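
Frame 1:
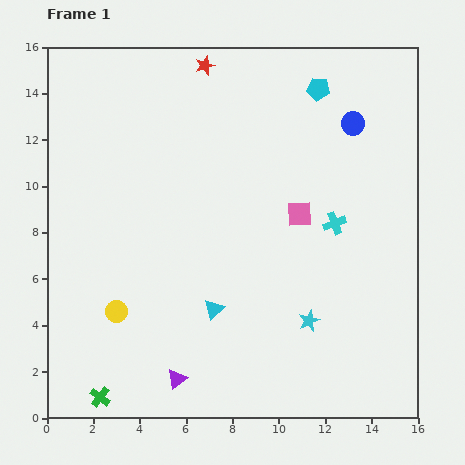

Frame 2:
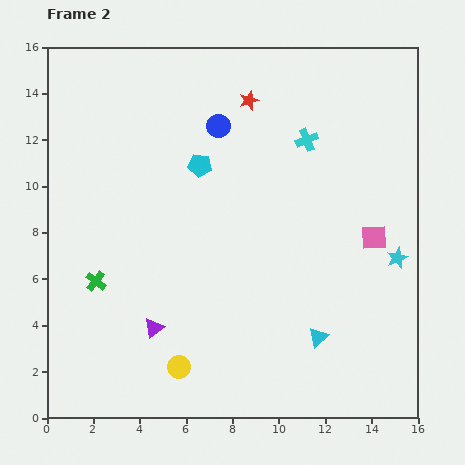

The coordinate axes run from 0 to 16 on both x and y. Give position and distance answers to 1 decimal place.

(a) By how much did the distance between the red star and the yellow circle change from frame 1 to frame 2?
+0.6

Distance in frame 1: 11.3. Distance in frame 2: 11.9.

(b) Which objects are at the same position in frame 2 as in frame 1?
none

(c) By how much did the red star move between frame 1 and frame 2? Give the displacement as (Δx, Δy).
(1.9, -1.5)

The red star was at (6.8, 15.2) in frame 1 and (8.7, 13.7) in frame 2.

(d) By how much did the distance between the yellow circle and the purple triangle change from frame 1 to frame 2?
-1.9

Distance in frame 1: 3.9. Distance in frame 2: 2.0.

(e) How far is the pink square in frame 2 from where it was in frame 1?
3.4

The pink square moved from (10.9, 8.8) to (14.1, 7.8), a distance of √(3.2² + 1.0²) ≈ 3.4.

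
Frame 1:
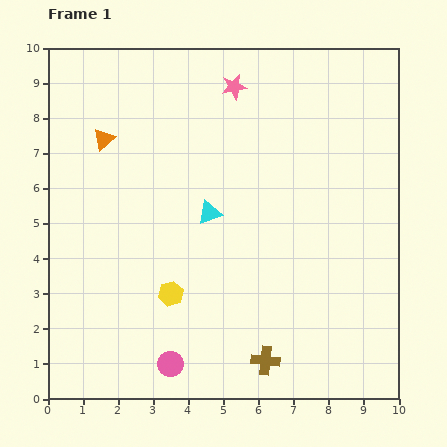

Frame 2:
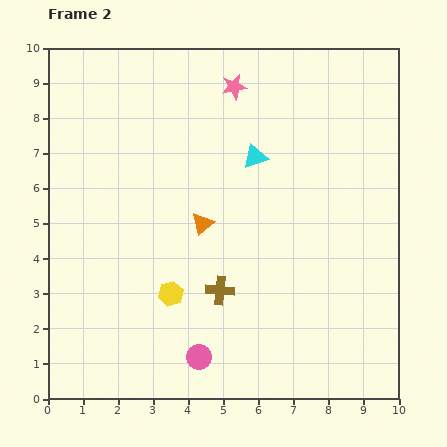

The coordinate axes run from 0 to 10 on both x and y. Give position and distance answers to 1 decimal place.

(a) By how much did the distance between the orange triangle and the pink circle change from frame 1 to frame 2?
-2.9

Distance in frame 1: 6.7. Distance in frame 2: 3.8.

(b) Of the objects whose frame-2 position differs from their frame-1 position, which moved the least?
the pink circle

(moved 0.8)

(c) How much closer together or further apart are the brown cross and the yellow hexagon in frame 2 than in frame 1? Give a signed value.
-1.9

Distance in frame 1: 3.3. Distance in frame 2: 1.4.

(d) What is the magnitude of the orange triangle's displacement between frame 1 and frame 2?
3.7

The orange triangle moved from (1.6, 7.4) to (4.4, 5.0), a distance of √(2.8² + 2.4²) ≈ 3.7.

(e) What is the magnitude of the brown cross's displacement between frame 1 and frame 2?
2.4

The brown cross moved from (6.2, 1.1) to (4.9, 3.1), a distance of √(1.3² + 2.0²) ≈ 2.4.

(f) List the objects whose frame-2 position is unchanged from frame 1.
the yellow hexagon, the pink star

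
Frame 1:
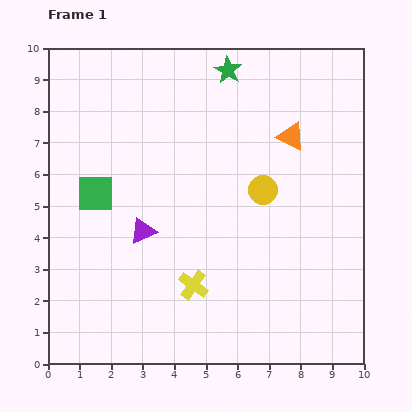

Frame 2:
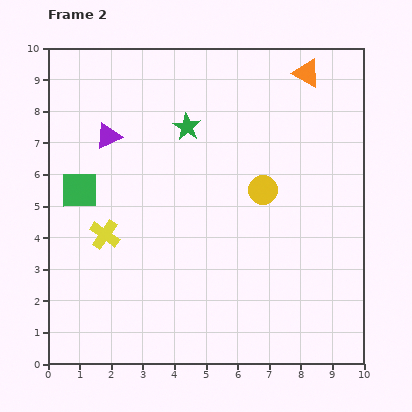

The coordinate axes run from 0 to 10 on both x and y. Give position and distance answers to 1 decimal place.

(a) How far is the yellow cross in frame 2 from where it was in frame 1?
3.2

The yellow cross moved from (4.6, 2.5) to (1.8, 4.1), a distance of √(2.8² + 1.6²) ≈ 3.2.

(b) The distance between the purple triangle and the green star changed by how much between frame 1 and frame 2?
-3.3

Distance in frame 1: 5.8. Distance in frame 2: 2.5.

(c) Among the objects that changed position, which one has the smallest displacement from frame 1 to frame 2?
the green square

(moved 0.5)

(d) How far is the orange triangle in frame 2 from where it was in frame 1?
2.1

The orange triangle moved from (7.7, 7.2) to (8.2, 9.2), a distance of √(0.5² + 2.0²) ≈ 2.1.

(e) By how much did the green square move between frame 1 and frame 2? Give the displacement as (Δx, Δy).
(-0.5, 0.1)

The green square was at (1.5, 5.4) in frame 1 and (1.0, 5.5) in frame 2.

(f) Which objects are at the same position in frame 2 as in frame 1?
the yellow circle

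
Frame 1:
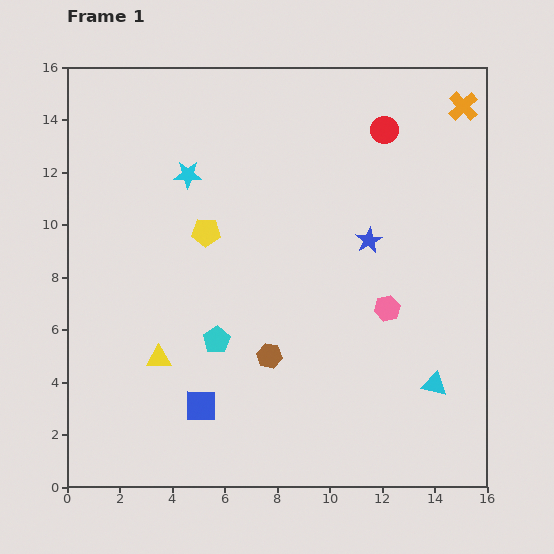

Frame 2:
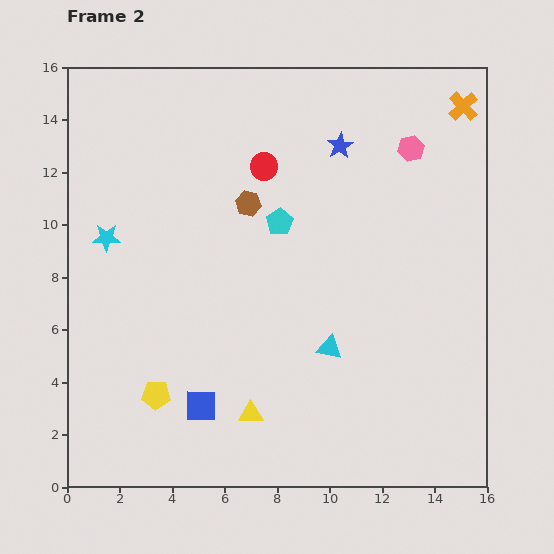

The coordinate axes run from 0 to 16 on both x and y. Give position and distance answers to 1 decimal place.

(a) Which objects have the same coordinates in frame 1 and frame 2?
the orange cross, the blue square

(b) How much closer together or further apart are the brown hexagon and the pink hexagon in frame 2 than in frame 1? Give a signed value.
+1.7

Distance in frame 1: 4.8. Distance in frame 2: 6.5.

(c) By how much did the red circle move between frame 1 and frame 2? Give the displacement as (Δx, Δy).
(-4.6, -1.4)

The red circle was at (12.1, 13.6) in frame 1 and (7.5, 12.2) in frame 2.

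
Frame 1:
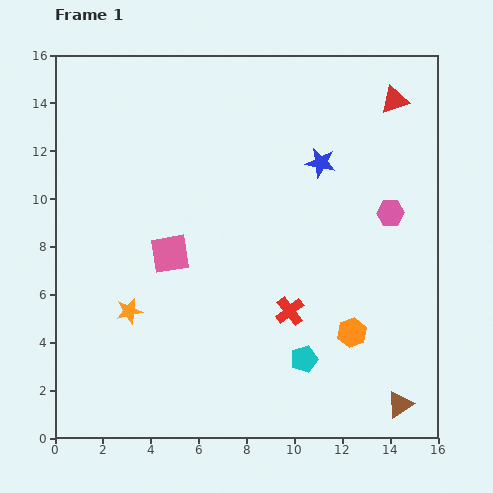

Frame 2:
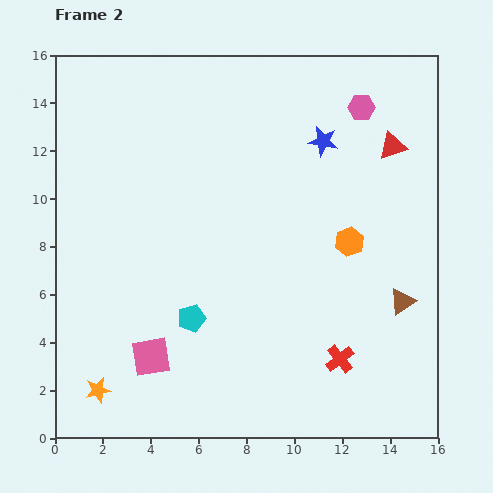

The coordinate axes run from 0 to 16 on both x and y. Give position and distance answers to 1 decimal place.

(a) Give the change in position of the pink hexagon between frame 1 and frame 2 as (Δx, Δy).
(-1.2, 4.4)

The pink hexagon was at (14.0, 9.4) in frame 1 and (12.8, 13.8) in frame 2.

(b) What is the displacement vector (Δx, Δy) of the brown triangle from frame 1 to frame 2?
(0.1, 4.3)

The brown triangle was at (14.4, 1.4) in frame 1 and (14.5, 5.7) in frame 2.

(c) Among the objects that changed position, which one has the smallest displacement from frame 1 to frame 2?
the blue star

(moved 0.9)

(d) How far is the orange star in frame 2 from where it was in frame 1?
3.5

The orange star moved from (3.1, 5.3) to (1.8, 2.0), a distance of √(1.3² + 3.3²) ≈ 3.5.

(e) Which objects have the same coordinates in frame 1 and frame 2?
none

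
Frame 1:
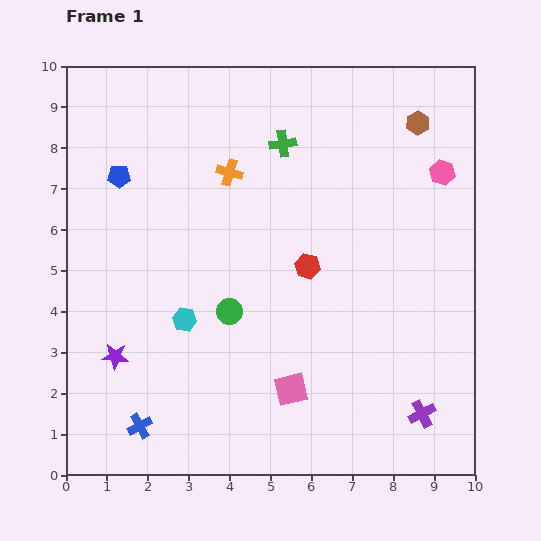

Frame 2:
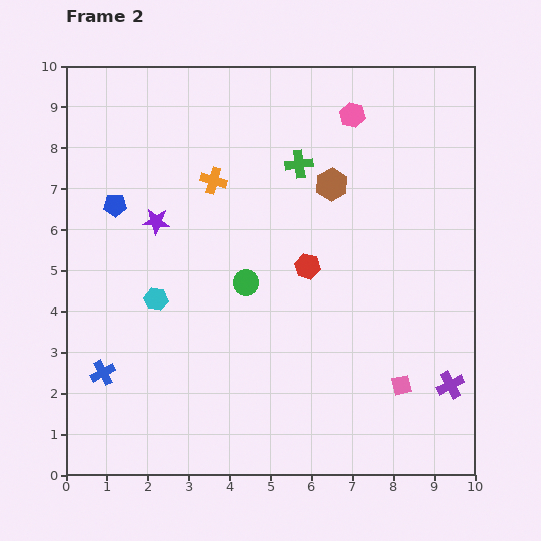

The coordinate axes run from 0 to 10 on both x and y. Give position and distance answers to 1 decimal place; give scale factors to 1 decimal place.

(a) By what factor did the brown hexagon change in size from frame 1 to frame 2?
1.4×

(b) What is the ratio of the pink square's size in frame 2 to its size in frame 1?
0.6×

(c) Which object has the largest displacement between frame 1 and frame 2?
the purple star

(moved 3.4; next 2.7)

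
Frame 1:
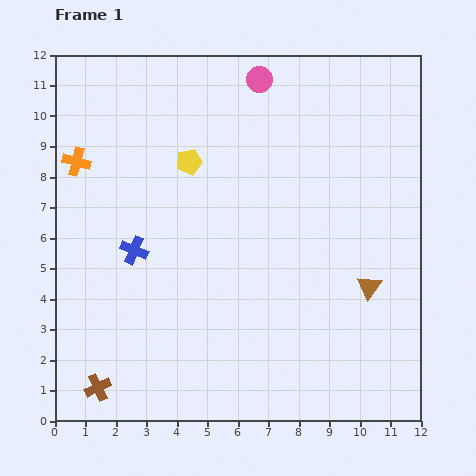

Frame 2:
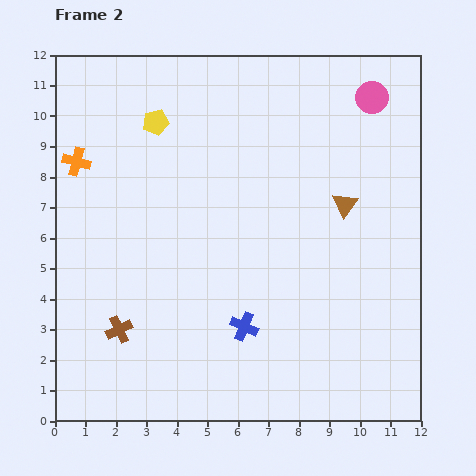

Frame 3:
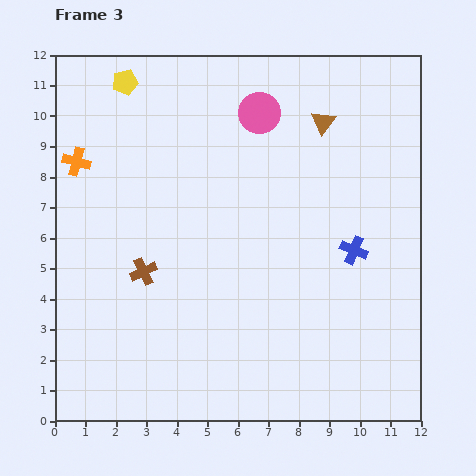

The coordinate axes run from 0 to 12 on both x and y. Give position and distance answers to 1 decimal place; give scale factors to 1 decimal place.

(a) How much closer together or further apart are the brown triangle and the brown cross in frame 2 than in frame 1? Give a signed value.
-1.0

Distance in frame 1: 9.5. Distance in frame 2: 8.5.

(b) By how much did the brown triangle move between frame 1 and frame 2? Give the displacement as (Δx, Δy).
(-0.8, 2.7)

The brown triangle was at (10.3, 4.4) in frame 1 and (9.5, 7.1) in frame 2.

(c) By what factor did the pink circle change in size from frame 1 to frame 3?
1.6×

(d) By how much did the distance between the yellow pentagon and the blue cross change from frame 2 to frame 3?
+2.0

Distance in frame 2: 7.3. Distance in frame 3: 9.3.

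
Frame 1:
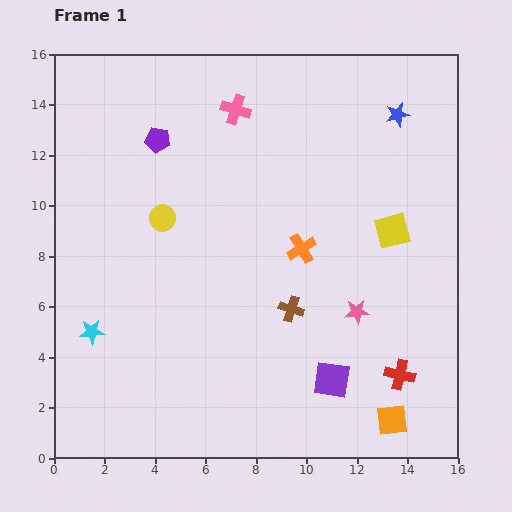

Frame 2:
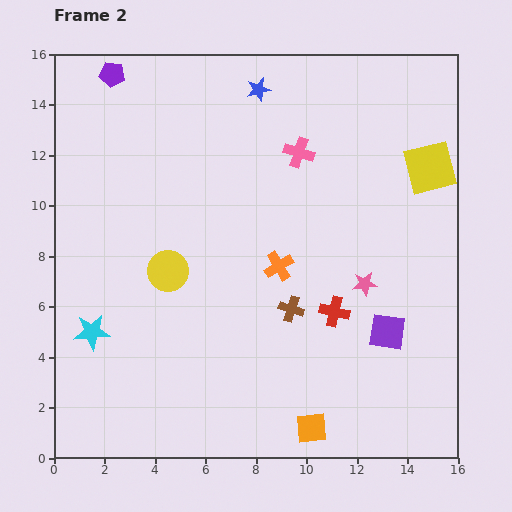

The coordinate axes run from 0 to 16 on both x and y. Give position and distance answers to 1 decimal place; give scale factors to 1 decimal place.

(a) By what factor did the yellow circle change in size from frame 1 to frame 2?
1.5×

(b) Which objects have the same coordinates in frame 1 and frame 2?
the brown cross, the cyan star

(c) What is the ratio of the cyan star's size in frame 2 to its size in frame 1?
1.4×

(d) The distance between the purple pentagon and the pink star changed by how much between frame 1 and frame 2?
+2.6

Distance in frame 1: 10.4. Distance in frame 2: 13.0.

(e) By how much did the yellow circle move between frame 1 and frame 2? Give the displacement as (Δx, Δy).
(0.2, -2.1)

The yellow circle was at (4.3, 9.5) in frame 1 and (4.5, 7.4) in frame 2.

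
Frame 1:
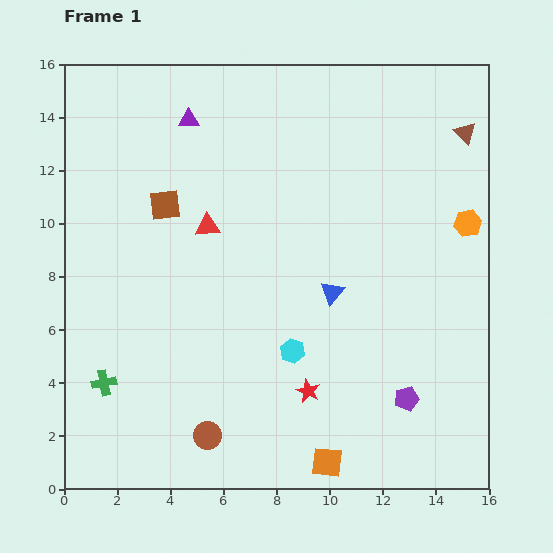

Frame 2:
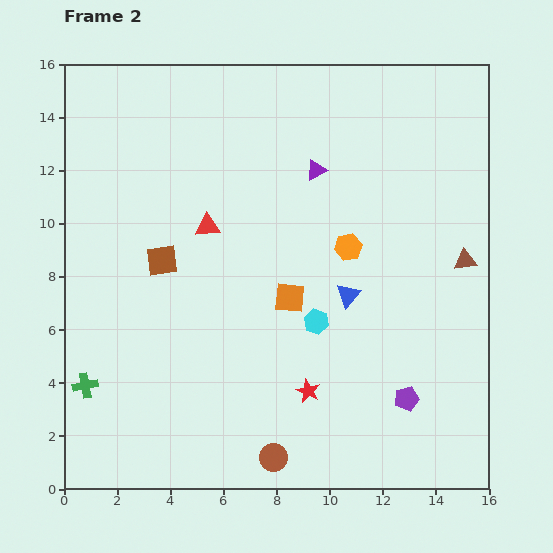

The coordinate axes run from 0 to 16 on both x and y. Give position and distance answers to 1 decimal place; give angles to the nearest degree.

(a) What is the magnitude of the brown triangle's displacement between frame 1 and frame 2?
4.8

The brown triangle moved from (15.1, 13.4) to (15.1, 8.6), a distance of √(0.0² + 4.8²) ≈ 4.8.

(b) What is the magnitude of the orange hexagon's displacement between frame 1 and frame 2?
4.6

The orange hexagon moved from (15.2, 10.0) to (10.7, 9.1), a distance of √(4.5² + 0.9²) ≈ 4.6.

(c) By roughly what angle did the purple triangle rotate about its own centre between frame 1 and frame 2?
27° counter-clockwise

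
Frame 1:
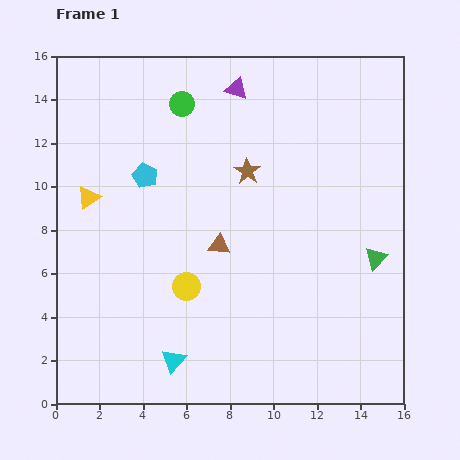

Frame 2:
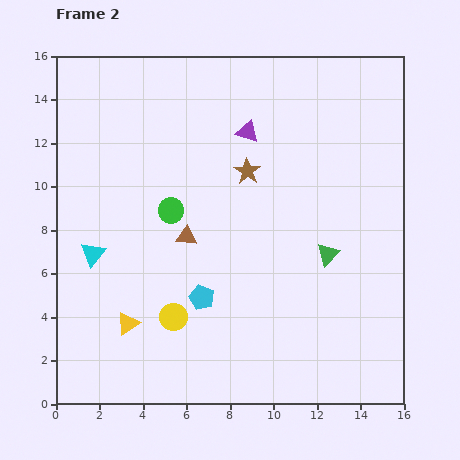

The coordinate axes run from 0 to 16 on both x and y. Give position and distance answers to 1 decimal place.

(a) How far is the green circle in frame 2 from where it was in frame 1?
4.9

The green circle moved from (5.8, 13.8) to (5.3, 8.9), a distance of √(0.5² + 4.9²) ≈ 4.9.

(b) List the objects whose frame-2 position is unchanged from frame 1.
the brown star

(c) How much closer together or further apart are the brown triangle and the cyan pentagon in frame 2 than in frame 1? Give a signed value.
-1.8

Distance in frame 1: 4.7. Distance in frame 2: 2.9.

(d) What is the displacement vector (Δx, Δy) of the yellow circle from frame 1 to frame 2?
(-0.6, -1.4)

The yellow circle was at (6.0, 5.4) in frame 1 and (5.4, 4.0) in frame 2.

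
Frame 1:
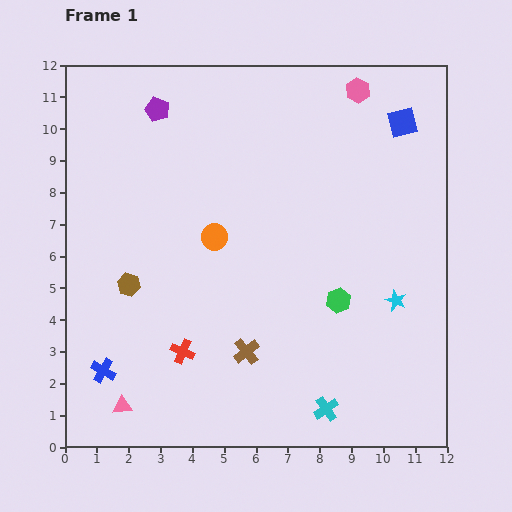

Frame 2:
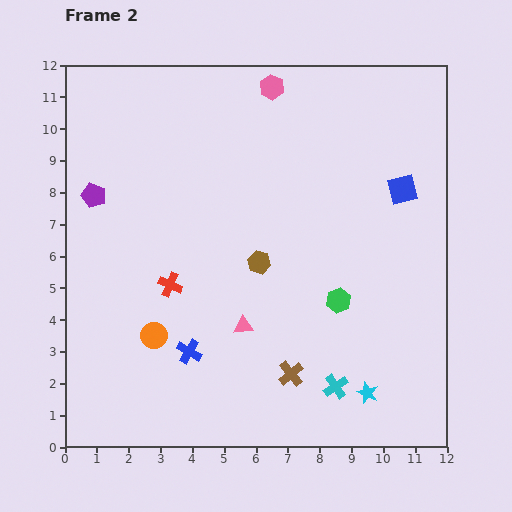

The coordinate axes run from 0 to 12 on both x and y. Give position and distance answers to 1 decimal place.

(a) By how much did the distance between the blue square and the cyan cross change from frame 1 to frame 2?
-2.8

Distance in frame 1: 9.3. Distance in frame 2: 6.5.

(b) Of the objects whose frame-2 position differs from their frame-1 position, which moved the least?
the cyan cross

(moved 0.8)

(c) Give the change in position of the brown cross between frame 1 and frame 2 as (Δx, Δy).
(1.4, -0.7)

The brown cross was at (5.7, 3.0) in frame 1 and (7.1, 2.3) in frame 2.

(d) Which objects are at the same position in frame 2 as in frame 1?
the green hexagon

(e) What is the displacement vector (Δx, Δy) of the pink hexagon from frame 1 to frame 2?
(-2.7, 0.1)

The pink hexagon was at (9.2, 11.2) in frame 1 and (6.5, 11.3) in frame 2.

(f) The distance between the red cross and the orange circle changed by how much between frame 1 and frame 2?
-2.0

Distance in frame 1: 3.7. Distance in frame 2: 1.7.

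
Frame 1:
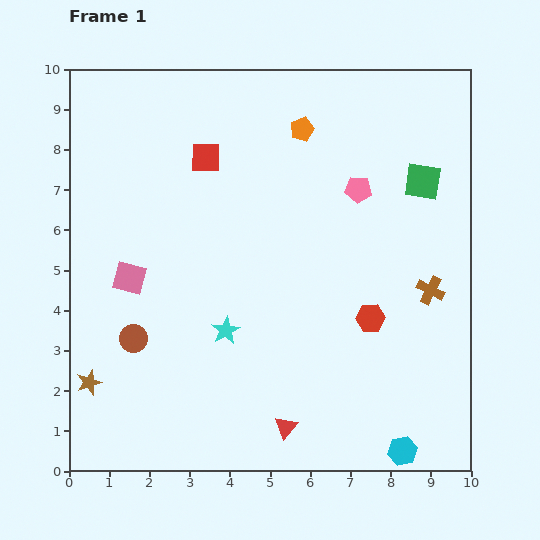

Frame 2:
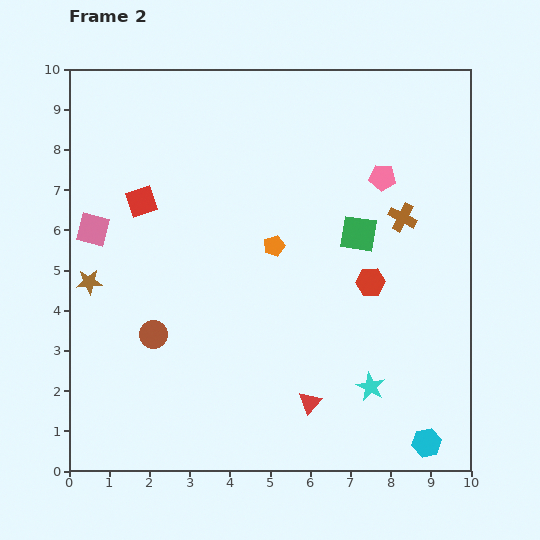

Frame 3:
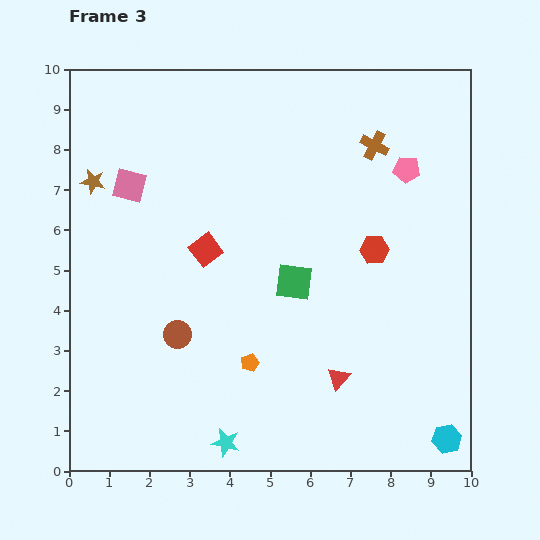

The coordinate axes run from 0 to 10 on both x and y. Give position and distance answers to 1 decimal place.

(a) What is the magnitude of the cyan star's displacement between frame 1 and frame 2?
3.9

The cyan star moved from (3.9, 3.5) to (7.5, 2.1), a distance of √(3.6² + 1.4²) ≈ 3.9.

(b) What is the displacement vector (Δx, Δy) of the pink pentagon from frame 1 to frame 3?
(1.2, 0.5)

The pink pentagon was at (7.2, 7.0) in frame 1 and (8.4, 7.5) in frame 3.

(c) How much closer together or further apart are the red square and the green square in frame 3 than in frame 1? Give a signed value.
-3.1

Distance in frame 1: 5.4. Distance in frame 3: 2.3.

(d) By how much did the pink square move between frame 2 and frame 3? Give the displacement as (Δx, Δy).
(0.9, 1.1)

The pink square was at (0.6, 6.0) in frame 2 and (1.5, 7.1) in frame 3.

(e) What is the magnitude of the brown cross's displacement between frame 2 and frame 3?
1.9

The brown cross moved from (8.3, 6.3) to (7.6, 8.1), a distance of √(0.7² + 1.8²) ≈ 1.9.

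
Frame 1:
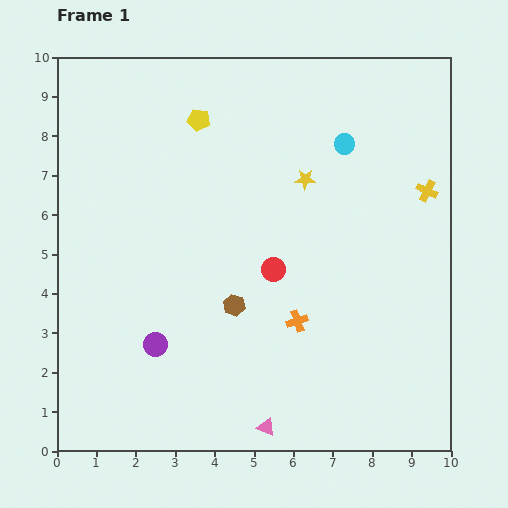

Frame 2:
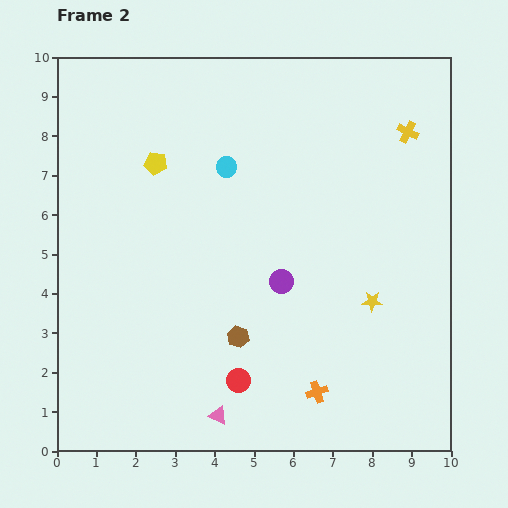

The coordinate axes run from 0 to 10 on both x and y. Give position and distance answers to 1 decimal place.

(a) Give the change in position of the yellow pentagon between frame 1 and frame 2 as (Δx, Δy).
(-1.1, -1.1)

The yellow pentagon was at (3.6, 8.4) in frame 1 and (2.5, 7.3) in frame 2.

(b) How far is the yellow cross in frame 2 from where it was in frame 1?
1.6

The yellow cross moved from (9.4, 6.6) to (8.9, 8.1), a distance of √(0.5² + 1.5²) ≈ 1.6.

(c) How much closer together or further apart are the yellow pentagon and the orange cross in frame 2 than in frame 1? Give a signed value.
+1.4

Distance in frame 1: 5.7. Distance in frame 2: 7.1.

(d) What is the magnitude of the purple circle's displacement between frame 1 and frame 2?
3.6

The purple circle moved from (2.5, 2.7) to (5.7, 4.3), a distance of √(3.2² + 1.6²) ≈ 3.6.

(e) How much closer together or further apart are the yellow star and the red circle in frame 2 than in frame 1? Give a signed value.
+1.5

Distance in frame 1: 2.4. Distance in frame 2: 3.9.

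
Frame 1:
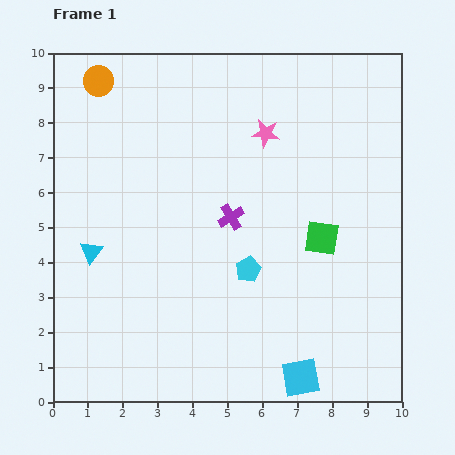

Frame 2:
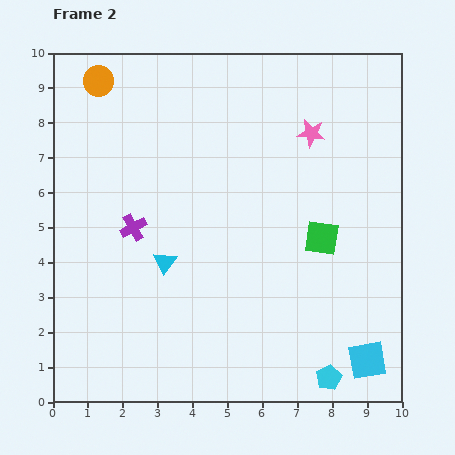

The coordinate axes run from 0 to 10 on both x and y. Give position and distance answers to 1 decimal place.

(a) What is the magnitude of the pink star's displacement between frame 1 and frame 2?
1.3

The pink star moved from (6.1, 7.7) to (7.4, 7.7), a distance of √(1.3² + 0.0²) ≈ 1.3.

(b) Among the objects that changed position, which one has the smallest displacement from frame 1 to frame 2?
the pink star

(moved 1.3)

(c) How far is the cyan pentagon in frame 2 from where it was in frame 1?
3.9

The cyan pentagon moved from (5.6, 3.8) to (7.9, 0.7), a distance of √(2.3² + 3.1²) ≈ 3.9.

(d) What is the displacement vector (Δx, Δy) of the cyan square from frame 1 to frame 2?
(1.9, 0.5)

The cyan square was at (7.1, 0.7) in frame 1 and (9.0, 1.2) in frame 2.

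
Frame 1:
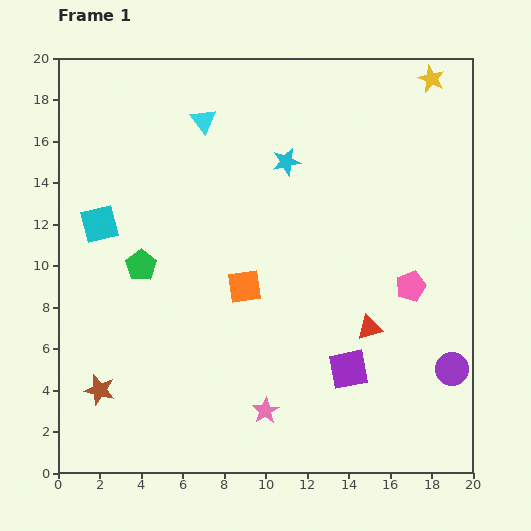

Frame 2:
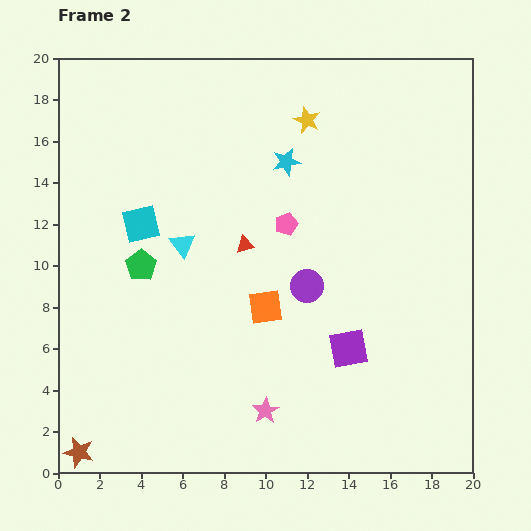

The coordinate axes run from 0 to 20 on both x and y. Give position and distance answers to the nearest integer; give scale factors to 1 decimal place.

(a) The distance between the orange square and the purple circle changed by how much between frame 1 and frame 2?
-9

Distance in frame 1: 11. Distance in frame 2: 2.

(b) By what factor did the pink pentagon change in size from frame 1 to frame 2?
0.8×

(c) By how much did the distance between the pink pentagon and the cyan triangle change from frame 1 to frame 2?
-8

Distance in frame 1: 13. Distance in frame 2: 5.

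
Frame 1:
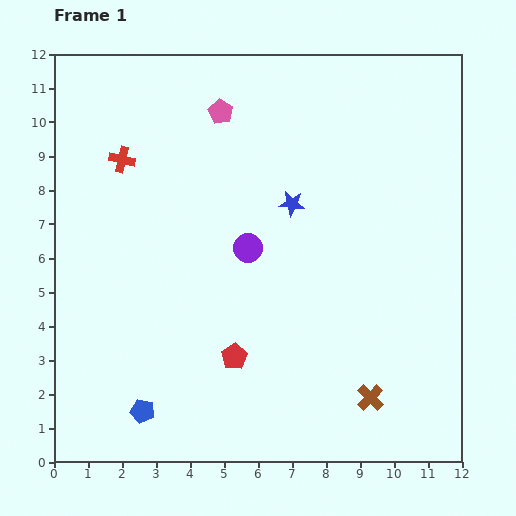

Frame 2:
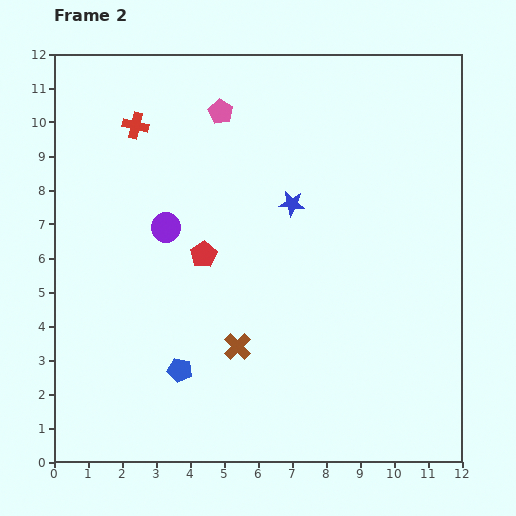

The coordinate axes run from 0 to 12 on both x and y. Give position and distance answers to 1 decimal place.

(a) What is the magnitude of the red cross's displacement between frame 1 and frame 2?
1.1

The red cross moved from (2.0, 8.9) to (2.4, 9.9), a distance of √(0.4² + 1.0²) ≈ 1.1.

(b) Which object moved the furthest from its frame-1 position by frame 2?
the brown cross

(moved 4.2; next 3.1)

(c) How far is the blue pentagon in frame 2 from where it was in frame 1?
1.6

The blue pentagon moved from (2.6, 1.5) to (3.7, 2.7), a distance of √(1.1² + 1.2²) ≈ 1.6.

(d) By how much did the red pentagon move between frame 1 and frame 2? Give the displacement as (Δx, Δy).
(-0.9, 3.0)

The red pentagon was at (5.3, 3.1) in frame 1 and (4.4, 6.1) in frame 2.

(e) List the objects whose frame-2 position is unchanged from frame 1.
the blue star, the pink pentagon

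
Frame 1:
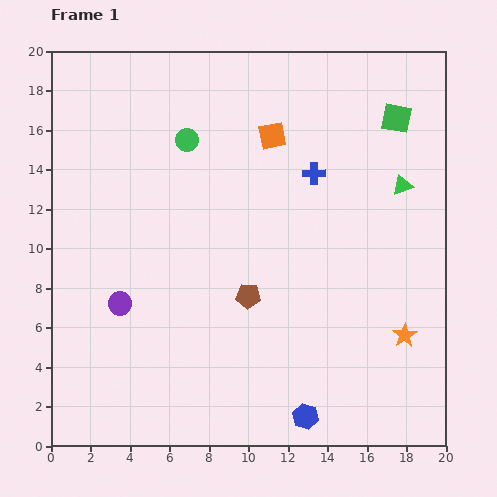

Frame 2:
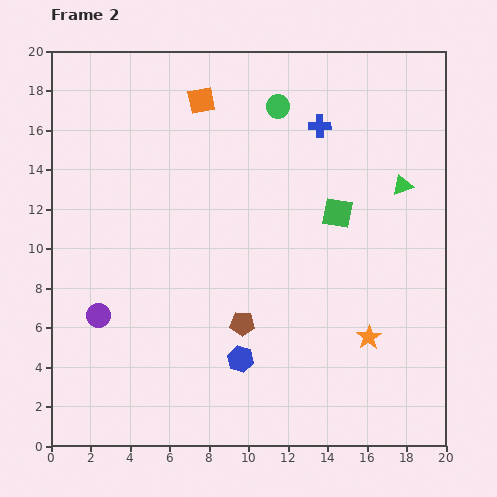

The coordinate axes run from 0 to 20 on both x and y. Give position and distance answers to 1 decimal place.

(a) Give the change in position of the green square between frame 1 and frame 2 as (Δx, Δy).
(-3.0, -4.8)

The green square was at (17.5, 16.6) in frame 1 and (14.5, 11.8) in frame 2.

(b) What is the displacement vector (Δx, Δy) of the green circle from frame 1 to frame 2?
(4.6, 1.7)

The green circle was at (6.9, 15.5) in frame 1 and (11.5, 17.2) in frame 2.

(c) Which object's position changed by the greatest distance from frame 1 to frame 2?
the green square

(moved 5.7; next 4.9)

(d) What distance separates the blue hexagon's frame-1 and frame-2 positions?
4.4

The blue hexagon moved from (12.9, 1.5) to (9.6, 4.4), a distance of √(3.3² + 2.9²) ≈ 4.4.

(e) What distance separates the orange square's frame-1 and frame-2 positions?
4.0

The orange square moved from (11.2, 15.7) to (7.6, 17.5), a distance of √(3.6² + 1.8²) ≈ 4.0.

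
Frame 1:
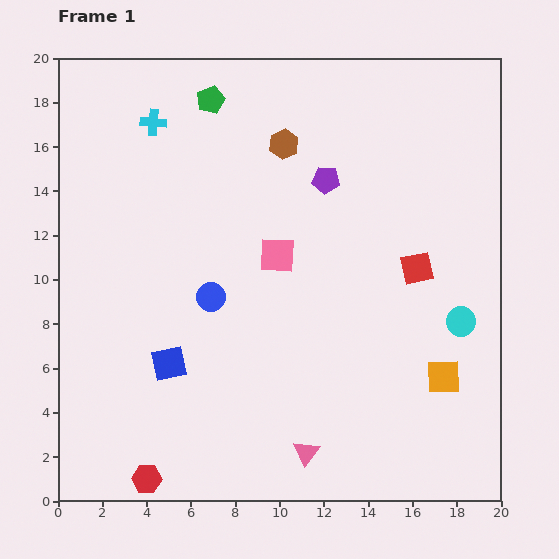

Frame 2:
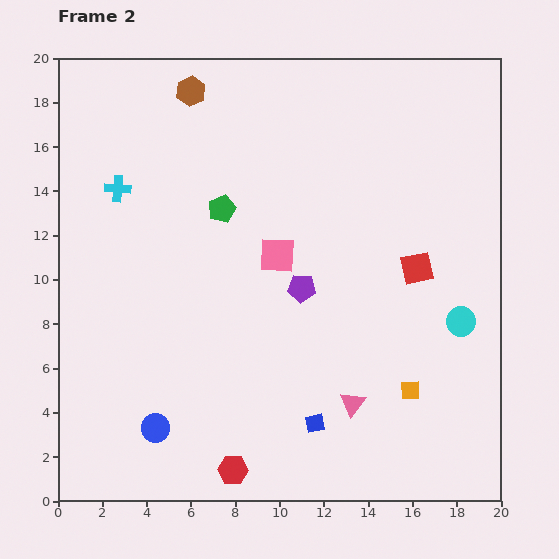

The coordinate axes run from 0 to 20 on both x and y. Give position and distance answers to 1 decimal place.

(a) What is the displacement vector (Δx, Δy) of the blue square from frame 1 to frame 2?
(6.6, -2.7)

The blue square was at (5.0, 6.2) in frame 1 and (11.6, 3.5) in frame 2.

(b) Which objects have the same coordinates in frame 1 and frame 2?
the red square, the pink square, the cyan circle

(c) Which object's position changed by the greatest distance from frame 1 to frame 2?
the blue square

(moved 7.1; next 6.4)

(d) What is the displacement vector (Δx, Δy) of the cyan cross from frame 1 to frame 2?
(-1.6, -3.0)

The cyan cross was at (4.3, 17.1) in frame 1 and (2.7, 14.1) in frame 2.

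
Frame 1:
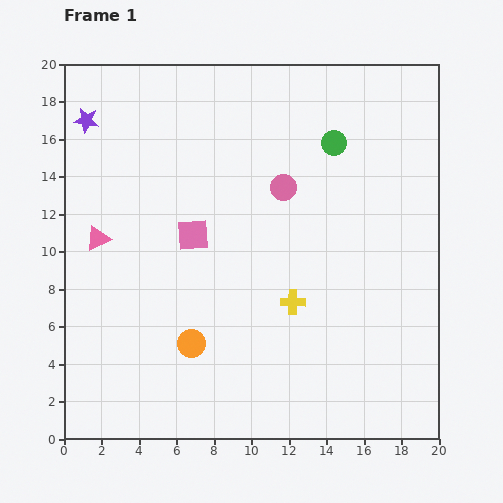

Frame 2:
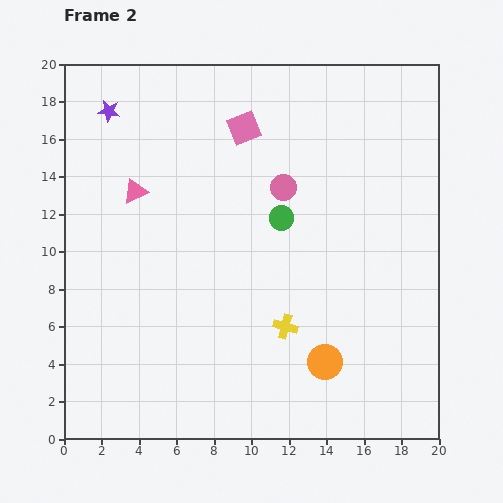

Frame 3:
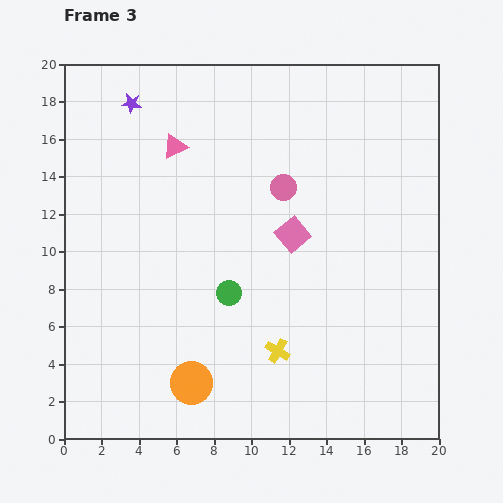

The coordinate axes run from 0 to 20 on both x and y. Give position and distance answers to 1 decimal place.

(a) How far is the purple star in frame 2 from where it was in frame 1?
1.3

The purple star moved from (1.2, 17.0) to (2.4, 17.5), a distance of √(1.2² + 0.5²) ≈ 1.3.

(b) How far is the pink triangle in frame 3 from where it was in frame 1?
6.4

The pink triangle moved from (1.8, 10.7) to (5.9, 15.6), a distance of √(4.1² + 4.9²) ≈ 6.4.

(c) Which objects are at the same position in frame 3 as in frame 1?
the pink circle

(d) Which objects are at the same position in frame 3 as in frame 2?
the pink circle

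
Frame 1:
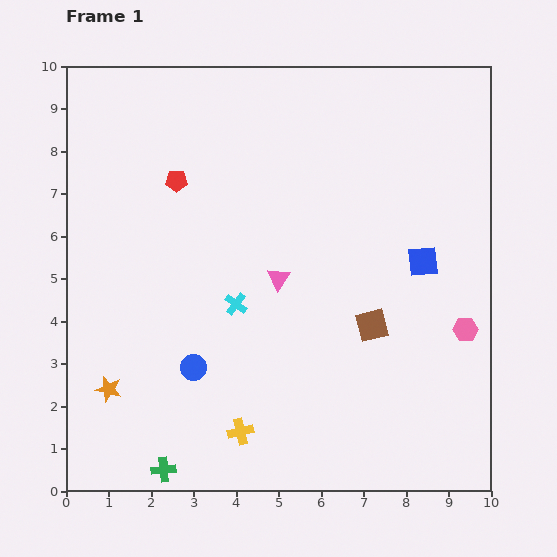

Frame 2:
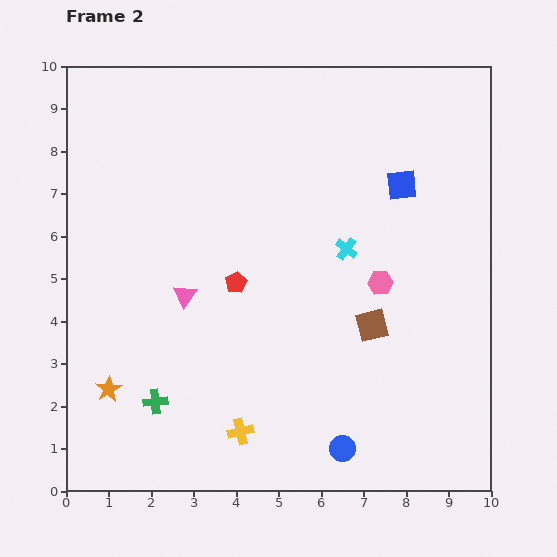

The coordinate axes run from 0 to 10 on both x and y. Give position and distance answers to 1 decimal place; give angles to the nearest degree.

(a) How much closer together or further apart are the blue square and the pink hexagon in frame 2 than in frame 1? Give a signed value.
+0.5

Distance in frame 1: 1.9. Distance in frame 2: 2.4.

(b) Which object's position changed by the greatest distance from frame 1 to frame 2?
the blue circle

(moved 4.0; next 2.9)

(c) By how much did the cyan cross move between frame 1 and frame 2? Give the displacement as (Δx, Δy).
(2.6, 1.3)

The cyan cross was at (4.0, 4.4) in frame 1 and (6.6, 5.7) in frame 2.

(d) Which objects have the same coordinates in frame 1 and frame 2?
the orange star, the brown square, the yellow cross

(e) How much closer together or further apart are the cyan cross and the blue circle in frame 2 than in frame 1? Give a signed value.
+2.9

Distance in frame 1: 1.8. Distance in frame 2: 4.7.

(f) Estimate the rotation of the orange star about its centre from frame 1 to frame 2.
28° clockwise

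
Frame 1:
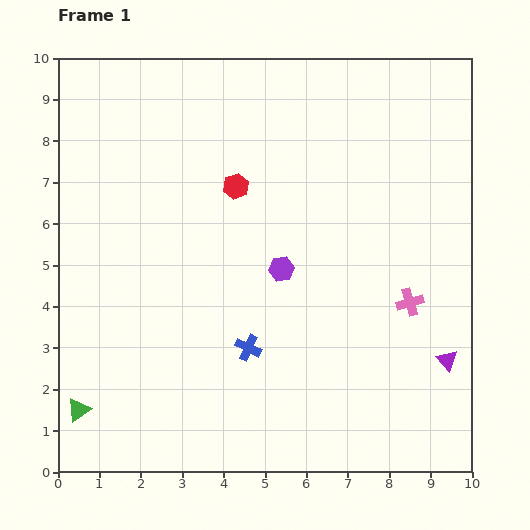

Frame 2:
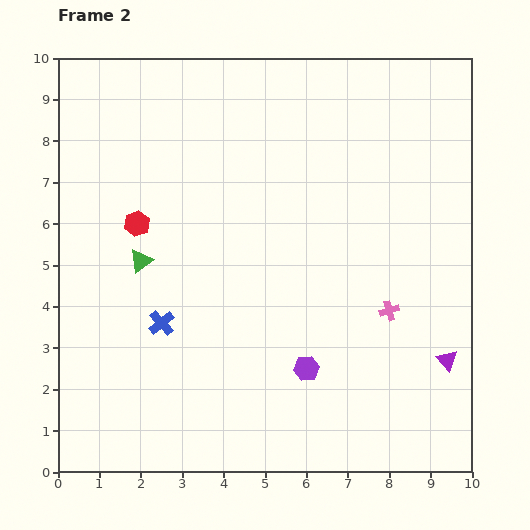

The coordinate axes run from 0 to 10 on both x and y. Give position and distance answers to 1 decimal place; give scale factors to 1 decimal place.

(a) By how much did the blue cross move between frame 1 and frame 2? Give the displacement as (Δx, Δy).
(-2.1, 0.6)

The blue cross was at (4.6, 3.0) in frame 1 and (2.5, 3.6) in frame 2.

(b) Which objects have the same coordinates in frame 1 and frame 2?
the purple triangle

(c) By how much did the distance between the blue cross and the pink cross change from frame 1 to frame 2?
+1.4

Distance in frame 1: 4.1. Distance in frame 2: 5.5.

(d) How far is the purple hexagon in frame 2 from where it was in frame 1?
2.5

The purple hexagon moved from (5.4, 4.9) to (6.0, 2.5), a distance of √(0.6² + 2.4²) ≈ 2.5.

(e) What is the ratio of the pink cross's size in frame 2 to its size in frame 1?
0.7×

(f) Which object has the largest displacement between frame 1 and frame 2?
the green triangle

(moved 3.9; next 2.6)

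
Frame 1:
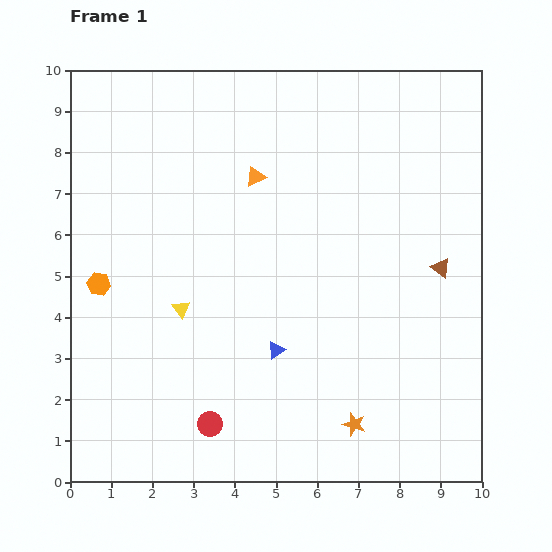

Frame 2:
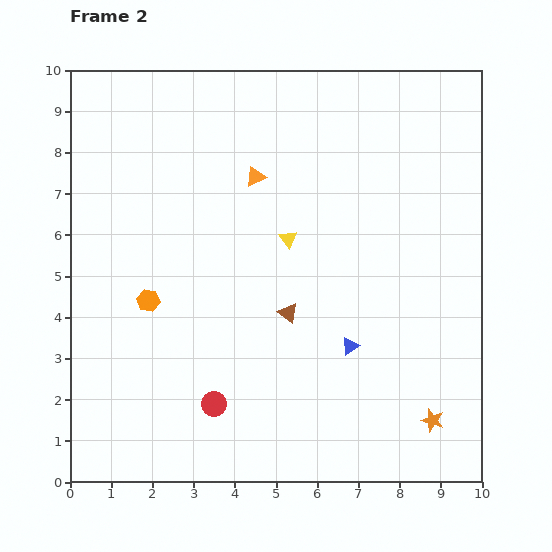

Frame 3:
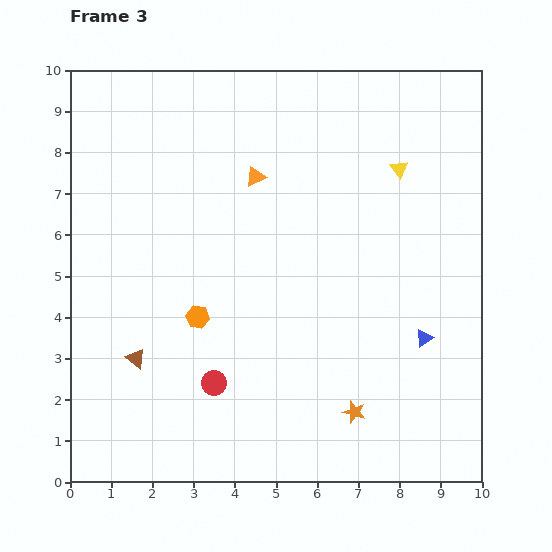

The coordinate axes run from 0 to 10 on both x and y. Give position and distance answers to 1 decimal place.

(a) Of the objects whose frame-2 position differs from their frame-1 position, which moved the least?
the red circle

(moved 0.5)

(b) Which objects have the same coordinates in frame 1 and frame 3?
the orange triangle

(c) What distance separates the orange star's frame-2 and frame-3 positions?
1.9

The orange star moved from (8.8, 1.5) to (6.9, 1.7), a distance of √(1.9² + 0.2²) ≈ 1.9.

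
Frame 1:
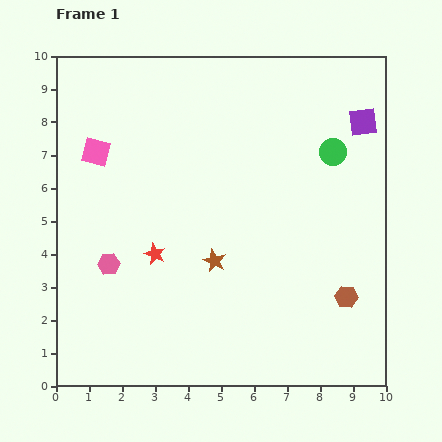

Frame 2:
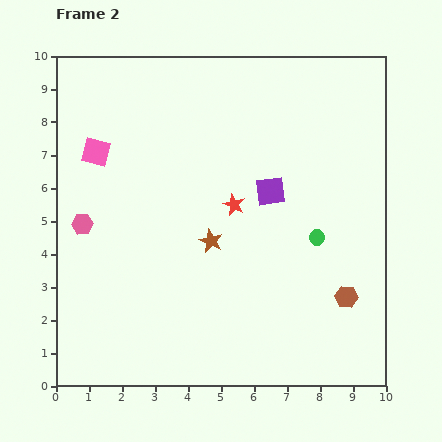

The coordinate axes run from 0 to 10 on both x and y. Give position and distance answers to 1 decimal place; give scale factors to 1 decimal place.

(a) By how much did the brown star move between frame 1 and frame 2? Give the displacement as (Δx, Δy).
(-0.1, 0.6)

The brown star was at (4.8, 3.8) in frame 1 and (4.7, 4.4) in frame 2.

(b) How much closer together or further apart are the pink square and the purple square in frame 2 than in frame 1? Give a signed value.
-2.7

Distance in frame 1: 8.1. Distance in frame 2: 5.4.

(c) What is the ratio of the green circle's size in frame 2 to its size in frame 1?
0.6×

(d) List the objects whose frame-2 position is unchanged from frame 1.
the pink square, the brown hexagon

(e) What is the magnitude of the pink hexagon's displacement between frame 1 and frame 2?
1.4

The pink hexagon moved from (1.6, 3.7) to (0.8, 4.9), a distance of √(0.8² + 1.2²) ≈ 1.4.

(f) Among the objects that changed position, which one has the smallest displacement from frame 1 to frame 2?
the brown star

(moved 0.6)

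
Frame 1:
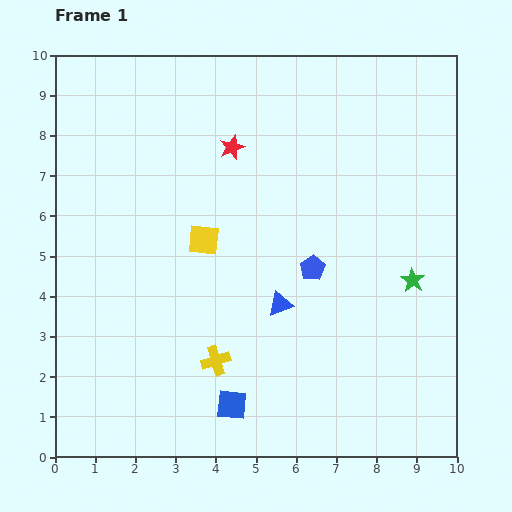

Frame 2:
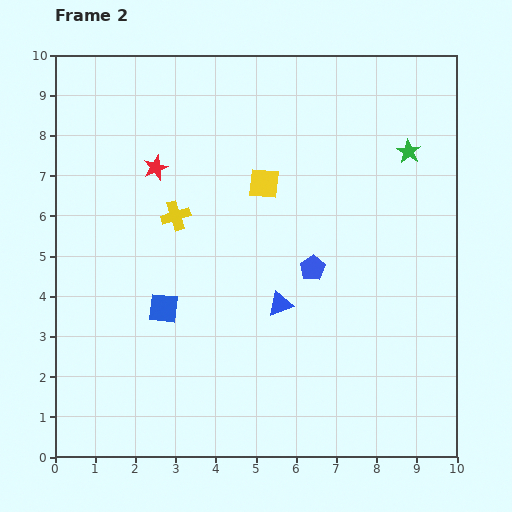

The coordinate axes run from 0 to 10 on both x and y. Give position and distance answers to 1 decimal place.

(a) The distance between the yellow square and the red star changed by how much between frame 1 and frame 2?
+0.3

Distance in frame 1: 2.4. Distance in frame 2: 2.7.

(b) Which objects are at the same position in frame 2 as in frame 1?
the blue triangle, the blue pentagon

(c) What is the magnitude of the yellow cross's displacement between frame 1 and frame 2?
3.7

The yellow cross moved from (4.0, 2.4) to (3.0, 6.0), a distance of √(1.0² + 3.6²) ≈ 3.7.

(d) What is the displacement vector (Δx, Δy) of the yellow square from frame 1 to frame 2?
(1.5, 1.4)

The yellow square was at (3.7, 5.4) in frame 1 and (5.2, 6.8) in frame 2.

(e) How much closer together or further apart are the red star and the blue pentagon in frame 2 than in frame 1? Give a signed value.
+1.0

Distance in frame 1: 3.6. Distance in frame 2: 4.6.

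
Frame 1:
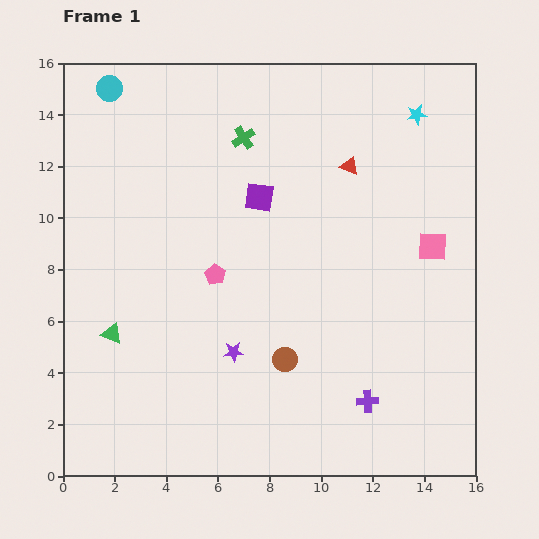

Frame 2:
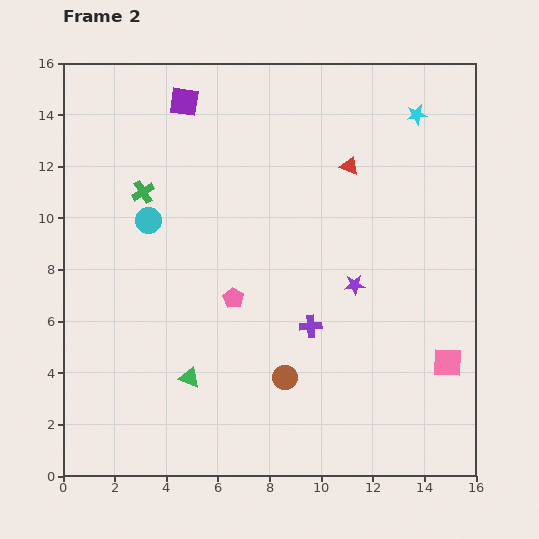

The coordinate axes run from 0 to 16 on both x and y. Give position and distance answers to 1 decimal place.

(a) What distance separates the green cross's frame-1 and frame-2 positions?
4.4

The green cross moved from (7.0, 13.1) to (3.1, 11.0), a distance of √(3.9² + 2.1²) ≈ 4.4.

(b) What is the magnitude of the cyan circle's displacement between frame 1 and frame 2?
5.3

The cyan circle moved from (1.8, 15.0) to (3.3, 9.9), a distance of √(1.5² + 5.1²) ≈ 5.3.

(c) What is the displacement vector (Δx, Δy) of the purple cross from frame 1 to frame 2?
(-2.2, 2.9)

The purple cross was at (11.8, 2.9) in frame 1 and (9.6, 5.8) in frame 2.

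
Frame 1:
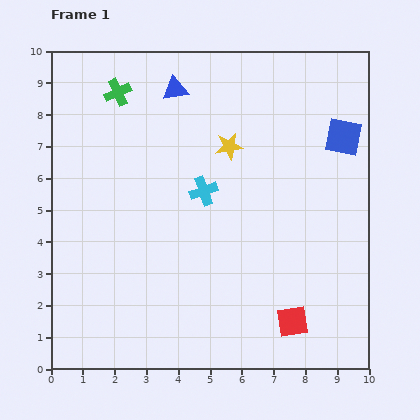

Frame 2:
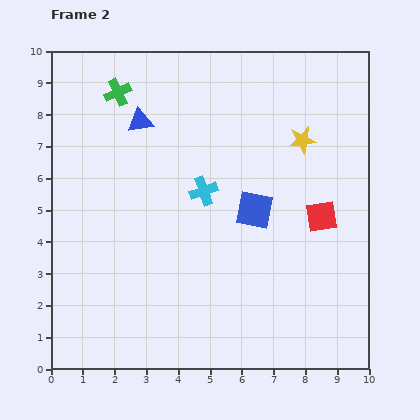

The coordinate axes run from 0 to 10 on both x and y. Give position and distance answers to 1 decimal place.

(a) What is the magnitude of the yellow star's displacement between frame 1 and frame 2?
2.3

The yellow star moved from (5.6, 7.0) to (7.9, 7.2), a distance of √(2.3² + 0.2²) ≈ 2.3.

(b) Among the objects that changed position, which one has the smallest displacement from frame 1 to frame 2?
the blue triangle

(moved 1.5)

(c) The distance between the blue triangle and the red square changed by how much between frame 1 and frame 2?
-1.8

Distance in frame 1: 8.2. Distance in frame 2: 6.4.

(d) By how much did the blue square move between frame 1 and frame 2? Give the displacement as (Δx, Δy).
(-2.8, -2.3)

The blue square was at (9.2, 7.3) in frame 1 and (6.4, 5.0) in frame 2.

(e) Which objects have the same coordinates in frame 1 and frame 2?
the green cross, the cyan cross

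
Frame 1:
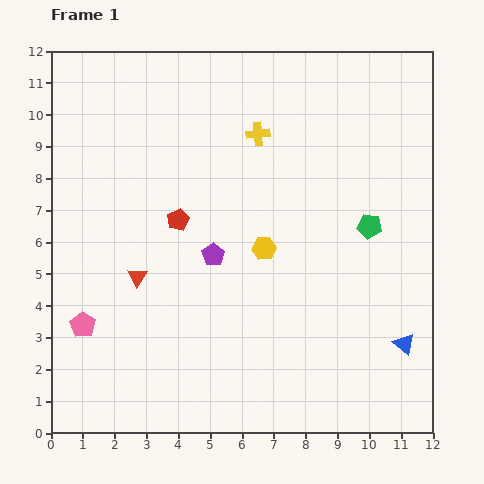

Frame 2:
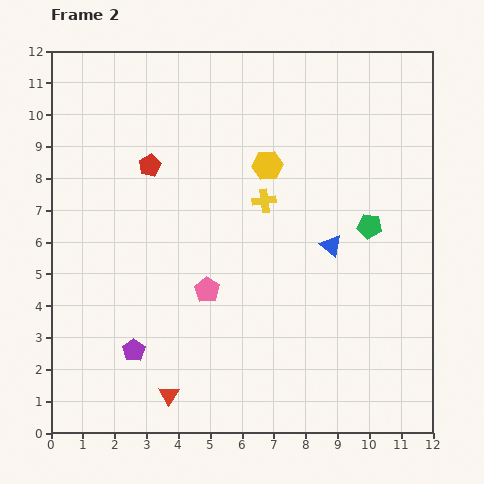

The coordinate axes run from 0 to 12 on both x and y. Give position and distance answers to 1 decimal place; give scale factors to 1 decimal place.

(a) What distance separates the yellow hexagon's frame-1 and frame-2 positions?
2.6

The yellow hexagon moved from (6.7, 5.8) to (6.8, 8.4), a distance of √(0.1² + 2.6²) ≈ 2.6.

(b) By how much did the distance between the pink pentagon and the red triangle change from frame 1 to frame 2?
+1.2

Distance in frame 1: 2.3. Distance in frame 2: 3.5.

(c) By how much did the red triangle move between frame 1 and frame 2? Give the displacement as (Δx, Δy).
(1.0, -3.7)

The red triangle was at (2.7, 4.9) in frame 1 and (3.7, 1.2) in frame 2.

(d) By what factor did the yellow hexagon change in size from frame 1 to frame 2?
1.3×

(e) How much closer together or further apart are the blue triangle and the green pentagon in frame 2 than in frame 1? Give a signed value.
-2.6

Distance in frame 1: 3.9. Distance in frame 2: 1.3.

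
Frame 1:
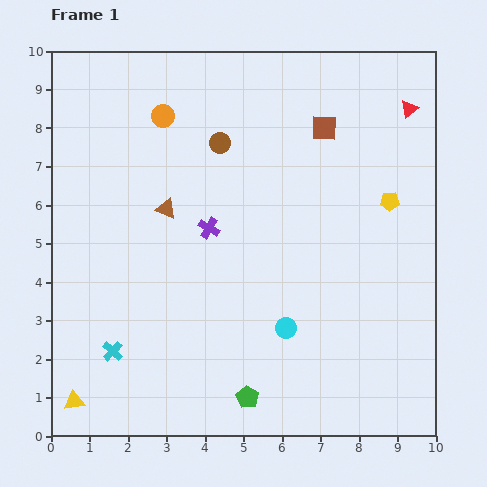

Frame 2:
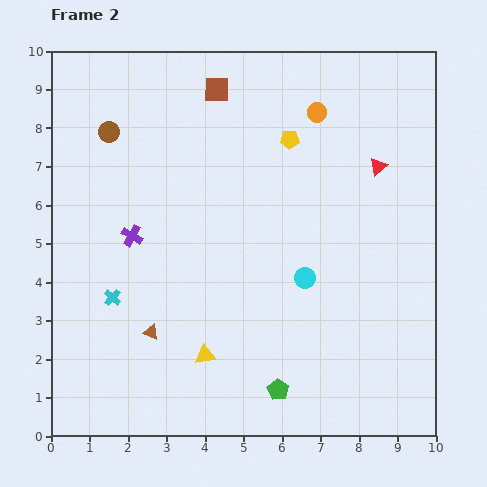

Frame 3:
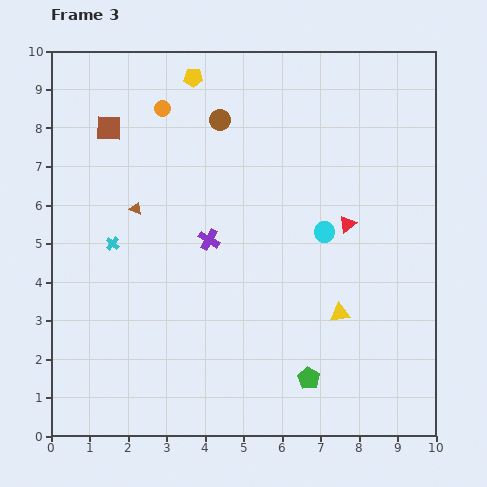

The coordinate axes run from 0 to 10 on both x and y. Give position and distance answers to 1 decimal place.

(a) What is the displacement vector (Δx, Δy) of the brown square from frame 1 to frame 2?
(-2.8, 1.0)

The brown square was at (7.1, 8.0) in frame 1 and (4.3, 9.0) in frame 2.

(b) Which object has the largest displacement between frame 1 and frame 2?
the orange circle

(moved 4.0; next 3.6)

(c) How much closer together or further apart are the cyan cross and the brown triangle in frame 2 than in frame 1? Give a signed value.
-2.7

Distance in frame 1: 4.0. Distance in frame 2: 1.3.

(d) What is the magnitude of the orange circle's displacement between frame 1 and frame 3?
0.2

The orange circle moved from (2.9, 8.3) to (2.9, 8.5), a distance of √(0.0² + 0.2²) ≈ 0.2.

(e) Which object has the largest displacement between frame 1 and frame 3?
the yellow triangle

(moved 7.3; next 6.0)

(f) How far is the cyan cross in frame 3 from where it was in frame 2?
1.4

The cyan cross moved from (1.6, 3.6) to (1.6, 5.0), a distance of √(0.0² + 1.4²) ≈ 1.4.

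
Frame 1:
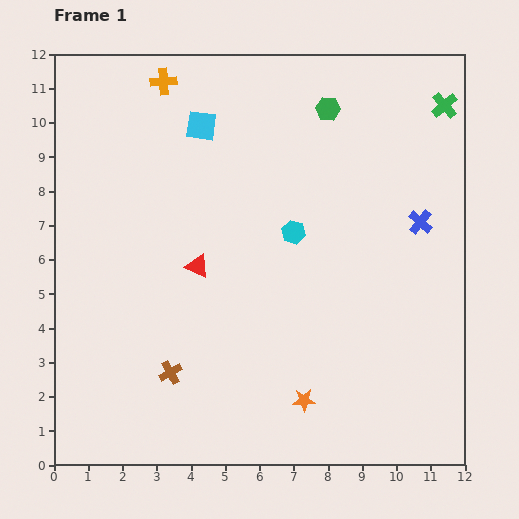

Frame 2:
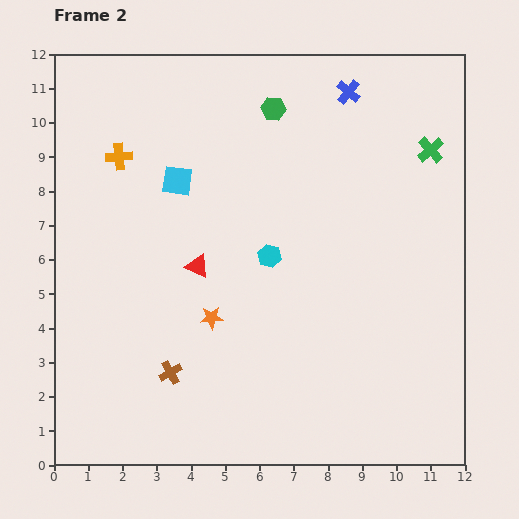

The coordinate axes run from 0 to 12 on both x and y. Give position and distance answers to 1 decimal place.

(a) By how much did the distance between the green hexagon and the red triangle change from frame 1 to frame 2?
-0.9

Distance in frame 1: 6.0. Distance in frame 2: 5.1.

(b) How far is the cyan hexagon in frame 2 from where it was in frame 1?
1.0

The cyan hexagon moved from (7.0, 6.8) to (6.3, 6.1), a distance of √(0.7² + 0.7²) ≈ 1.0.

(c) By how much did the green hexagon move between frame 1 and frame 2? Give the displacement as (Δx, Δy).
(-1.6, 0.0)

The green hexagon was at (8.0, 10.4) in frame 1 and (6.4, 10.4) in frame 2.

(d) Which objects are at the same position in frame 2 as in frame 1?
the brown cross, the red triangle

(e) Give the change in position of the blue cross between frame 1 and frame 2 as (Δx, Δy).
(-2.1, 3.8)

The blue cross was at (10.7, 7.1) in frame 1 and (8.6, 10.9) in frame 2.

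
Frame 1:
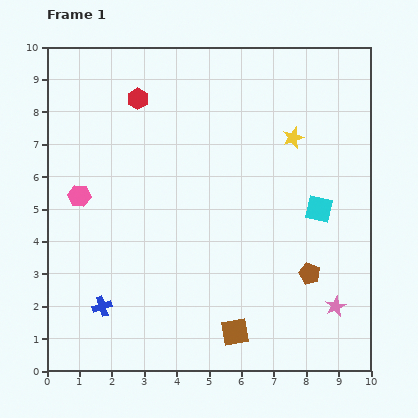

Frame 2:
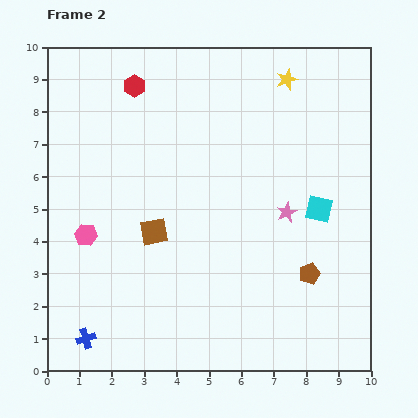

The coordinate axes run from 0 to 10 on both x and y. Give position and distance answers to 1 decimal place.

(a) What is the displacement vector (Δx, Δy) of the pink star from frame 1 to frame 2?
(-1.5, 2.9)

The pink star was at (8.9, 2.0) in frame 1 and (7.4, 4.9) in frame 2.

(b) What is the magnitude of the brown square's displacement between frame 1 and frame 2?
4.0

The brown square moved from (5.8, 1.2) to (3.3, 4.3), a distance of √(2.5² + 3.1²) ≈ 4.0.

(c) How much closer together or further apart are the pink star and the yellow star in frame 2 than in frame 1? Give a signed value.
-1.3

Distance in frame 1: 5.4. Distance in frame 2: 4.1.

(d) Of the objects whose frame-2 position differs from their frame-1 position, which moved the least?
the red hexagon

(moved 0.4)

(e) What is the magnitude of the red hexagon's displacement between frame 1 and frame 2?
0.4

The red hexagon moved from (2.8, 8.4) to (2.7, 8.8), a distance of √(0.1² + 0.4²) ≈ 0.4.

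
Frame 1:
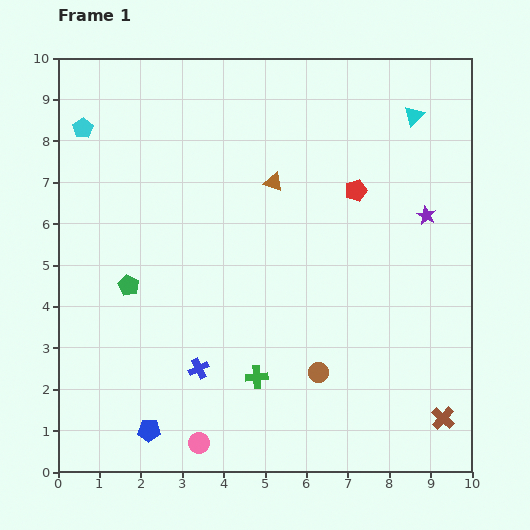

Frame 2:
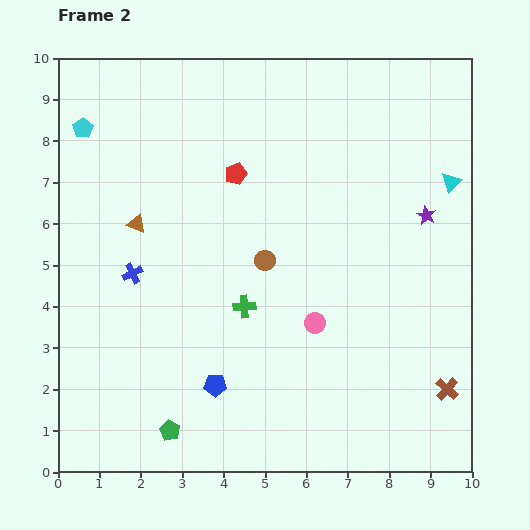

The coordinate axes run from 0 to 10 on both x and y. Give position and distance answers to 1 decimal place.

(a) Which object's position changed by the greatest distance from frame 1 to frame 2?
the pink circle

(moved 4.0; next 3.6)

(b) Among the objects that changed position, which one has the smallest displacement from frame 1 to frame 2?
the brown cross

(moved 0.7)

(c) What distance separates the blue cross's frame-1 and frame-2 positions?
2.8

The blue cross moved from (3.4, 2.5) to (1.8, 4.8), a distance of √(1.6² + 2.3²) ≈ 2.8.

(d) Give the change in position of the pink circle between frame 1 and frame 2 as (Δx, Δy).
(2.8, 2.9)

The pink circle was at (3.4, 0.7) in frame 1 and (6.2, 3.6) in frame 2.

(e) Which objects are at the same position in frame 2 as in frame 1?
the cyan pentagon, the purple star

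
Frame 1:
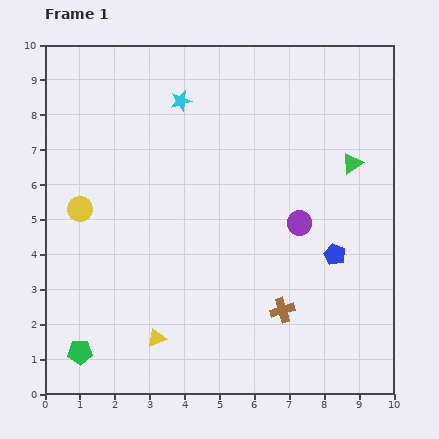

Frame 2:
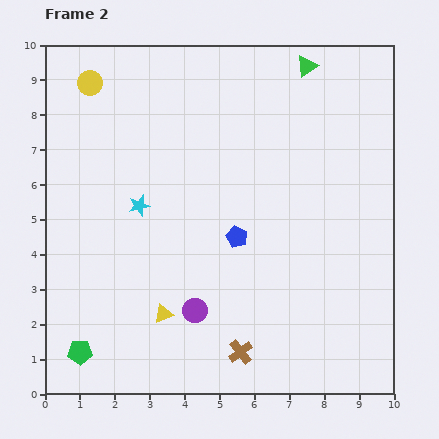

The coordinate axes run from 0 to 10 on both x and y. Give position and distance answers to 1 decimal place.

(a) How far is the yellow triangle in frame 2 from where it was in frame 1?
0.7

The yellow triangle moved from (3.2, 1.6) to (3.4, 2.3), a distance of √(0.2² + 0.7²) ≈ 0.7.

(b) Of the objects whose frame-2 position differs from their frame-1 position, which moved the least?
the yellow triangle

(moved 0.7)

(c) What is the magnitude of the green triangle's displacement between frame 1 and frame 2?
3.1

The green triangle moved from (8.8, 6.6) to (7.5, 9.4), a distance of √(1.3² + 2.8²) ≈ 3.1.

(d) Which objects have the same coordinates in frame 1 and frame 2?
the green pentagon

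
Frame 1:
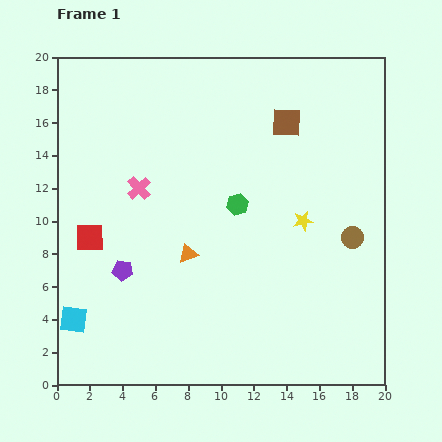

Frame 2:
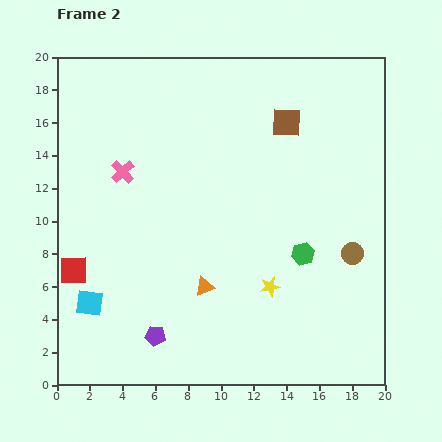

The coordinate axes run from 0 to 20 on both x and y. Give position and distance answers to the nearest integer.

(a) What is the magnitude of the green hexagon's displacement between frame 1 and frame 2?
5

The green hexagon moved from (11, 11) to (15, 8), a distance of √(4² + 3²) ≈ 5.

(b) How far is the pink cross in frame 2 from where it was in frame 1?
1

The pink cross moved from (5, 12) to (4, 13), a distance of √(1² + 1²) ≈ 1.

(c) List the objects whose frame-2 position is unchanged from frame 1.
the brown square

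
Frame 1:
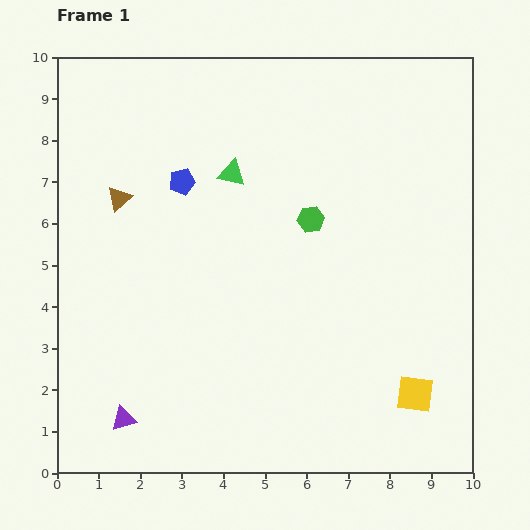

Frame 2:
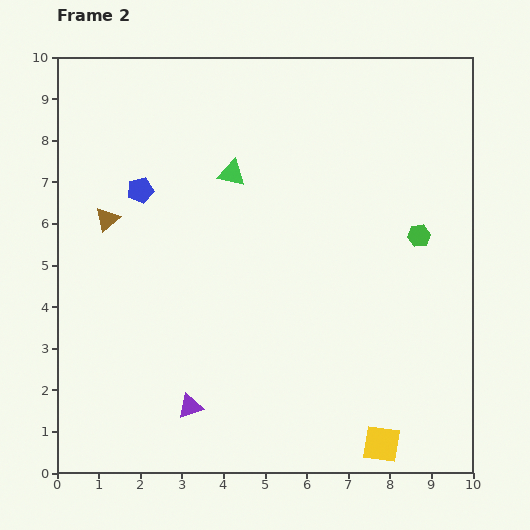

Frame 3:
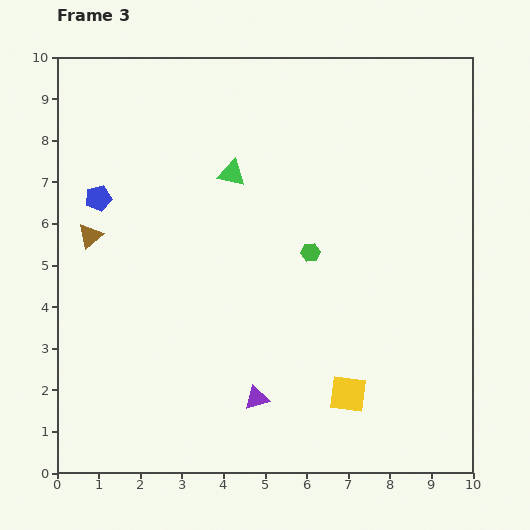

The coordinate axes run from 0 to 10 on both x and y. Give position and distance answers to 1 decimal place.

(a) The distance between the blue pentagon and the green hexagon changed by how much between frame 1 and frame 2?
+3.6

Distance in frame 1: 3.2. Distance in frame 2: 6.8.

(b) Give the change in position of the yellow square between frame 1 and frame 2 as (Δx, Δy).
(-0.8, -1.2)

The yellow square was at (8.6, 1.9) in frame 1 and (7.8, 0.7) in frame 2.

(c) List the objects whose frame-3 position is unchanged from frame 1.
the green triangle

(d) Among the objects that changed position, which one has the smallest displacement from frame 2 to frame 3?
the brown triangle

(moved 0.6)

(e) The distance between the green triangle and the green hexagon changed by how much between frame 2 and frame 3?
-2.0

Distance in frame 2: 4.7. Distance in frame 3: 2.7.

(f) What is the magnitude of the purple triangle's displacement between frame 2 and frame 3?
1.6

The purple triangle moved from (3.2, 1.6) to (4.8, 1.8), a distance of √(1.6² + 0.2²) ≈ 1.6.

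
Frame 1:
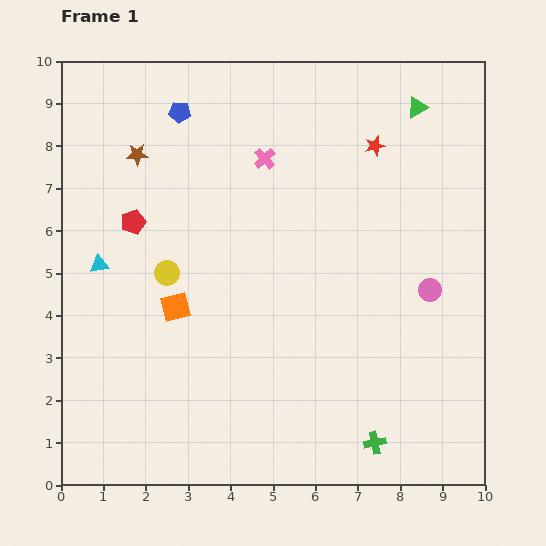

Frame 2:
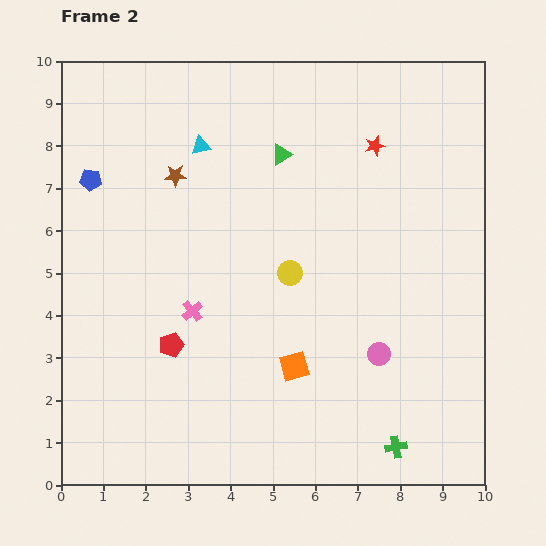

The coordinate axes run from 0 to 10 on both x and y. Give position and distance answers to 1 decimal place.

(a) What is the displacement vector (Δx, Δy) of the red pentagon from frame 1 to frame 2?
(0.9, -2.9)

The red pentagon was at (1.7, 6.2) in frame 1 and (2.6, 3.3) in frame 2.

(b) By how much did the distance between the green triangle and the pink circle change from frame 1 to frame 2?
+0.9

Distance in frame 1: 4.3. Distance in frame 2: 5.2.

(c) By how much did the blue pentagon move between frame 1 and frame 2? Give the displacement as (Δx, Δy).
(-2.1, -1.6)

The blue pentagon was at (2.8, 8.8) in frame 1 and (0.7, 7.2) in frame 2.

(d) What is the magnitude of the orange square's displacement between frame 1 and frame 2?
3.1

The orange square moved from (2.7, 4.2) to (5.5, 2.8), a distance of √(2.8² + 1.4²) ≈ 3.1.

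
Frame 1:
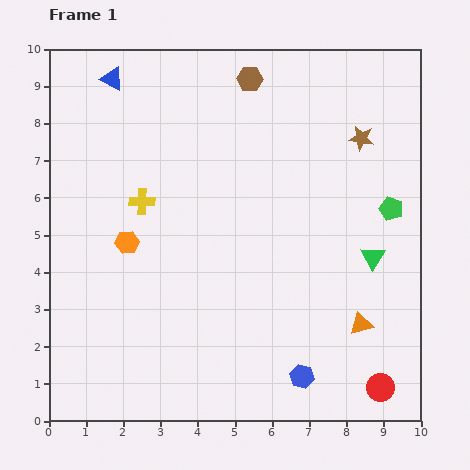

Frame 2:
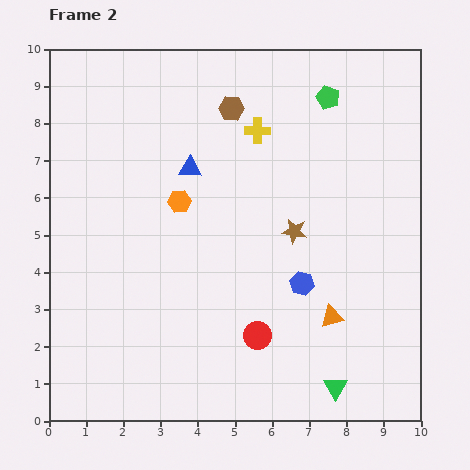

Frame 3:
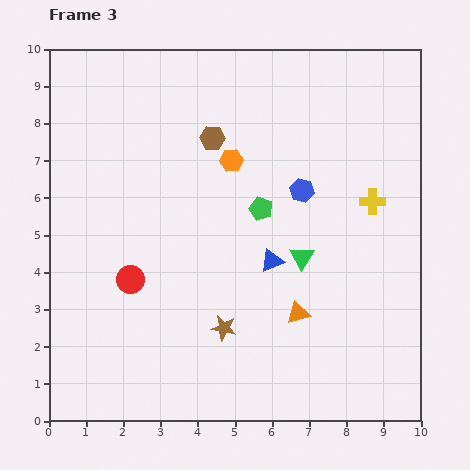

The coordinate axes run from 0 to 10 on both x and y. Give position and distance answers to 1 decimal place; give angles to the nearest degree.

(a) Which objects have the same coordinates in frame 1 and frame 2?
none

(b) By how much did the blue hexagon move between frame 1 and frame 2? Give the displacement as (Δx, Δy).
(0.0, 2.5)

The blue hexagon was at (6.8, 1.2) in frame 1 and (6.8, 3.7) in frame 2.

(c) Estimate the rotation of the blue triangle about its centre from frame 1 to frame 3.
49° counter-clockwise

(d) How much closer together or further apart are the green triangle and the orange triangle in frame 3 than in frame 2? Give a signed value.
-0.4

Distance in frame 2: 1.9. Distance in frame 3: 1.5.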